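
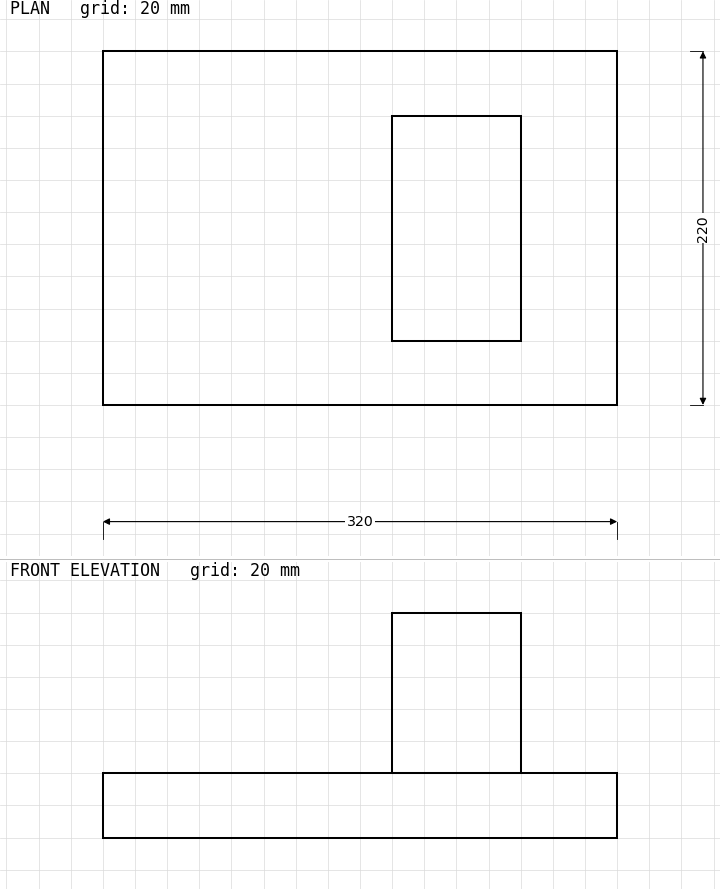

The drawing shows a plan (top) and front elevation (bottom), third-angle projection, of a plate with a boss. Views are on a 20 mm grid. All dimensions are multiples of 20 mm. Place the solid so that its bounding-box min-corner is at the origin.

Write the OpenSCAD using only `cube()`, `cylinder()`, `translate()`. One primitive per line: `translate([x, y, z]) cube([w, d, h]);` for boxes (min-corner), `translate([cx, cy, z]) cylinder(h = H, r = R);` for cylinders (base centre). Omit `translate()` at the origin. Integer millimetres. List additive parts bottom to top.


cube([320, 220, 40]);
translate([180, 40, 40]) cube([80, 140, 100]);


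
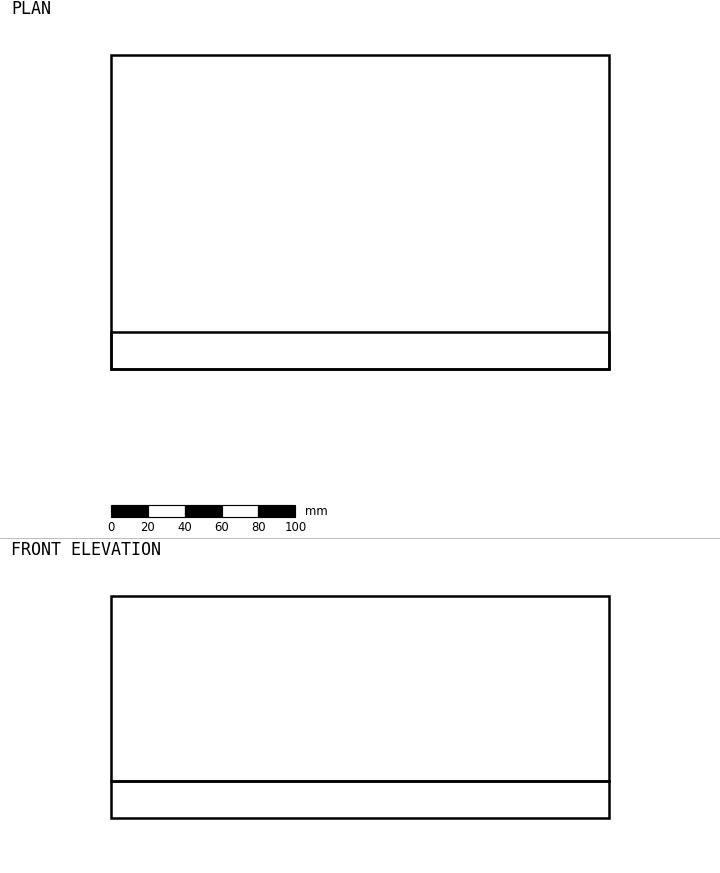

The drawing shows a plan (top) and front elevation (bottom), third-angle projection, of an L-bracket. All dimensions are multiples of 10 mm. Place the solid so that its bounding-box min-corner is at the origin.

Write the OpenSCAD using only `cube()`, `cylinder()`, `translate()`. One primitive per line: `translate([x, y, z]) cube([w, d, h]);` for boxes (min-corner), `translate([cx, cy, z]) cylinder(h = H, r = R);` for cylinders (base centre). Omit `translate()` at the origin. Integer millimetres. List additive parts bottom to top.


cube([270, 170, 20]);
translate([0, 0, 20]) cube([270, 20, 100]);


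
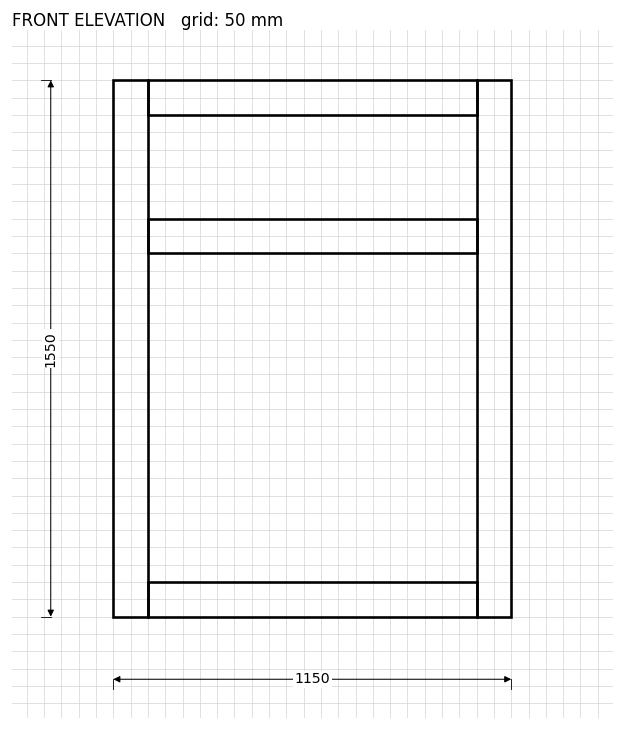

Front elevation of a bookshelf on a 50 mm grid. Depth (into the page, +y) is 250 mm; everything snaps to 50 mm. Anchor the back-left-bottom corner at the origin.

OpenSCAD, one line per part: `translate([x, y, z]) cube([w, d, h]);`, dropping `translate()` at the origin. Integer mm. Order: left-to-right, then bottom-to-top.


cube([100, 250, 1550]);
translate([100, 0, 0]) cube([950, 250, 100]);
translate([100, 0, 1050]) cube([950, 250, 100]);
translate([100, 0, 1450]) cube([950, 250, 100]);
translate([1050, 0, 0]) cube([100, 250, 1550]);


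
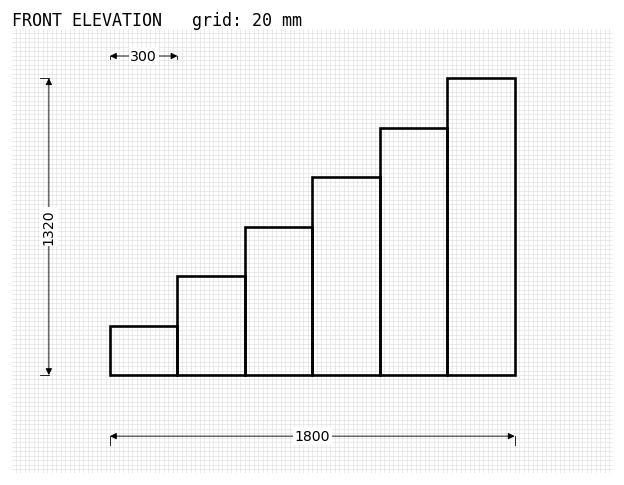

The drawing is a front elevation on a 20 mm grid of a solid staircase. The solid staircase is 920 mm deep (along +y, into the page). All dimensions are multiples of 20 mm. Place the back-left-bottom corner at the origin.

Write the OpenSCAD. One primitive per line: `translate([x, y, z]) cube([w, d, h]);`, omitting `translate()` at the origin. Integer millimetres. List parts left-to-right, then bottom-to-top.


cube([300, 920, 220]);
translate([300, 0, 0]) cube([300, 920, 440]);
translate([600, 0, 0]) cube([300, 920, 660]);
translate([900, 0, 0]) cube([300, 920, 880]);
translate([1200, 0, 0]) cube([300, 920, 1100]);
translate([1500, 0, 0]) cube([300, 920, 1320]);


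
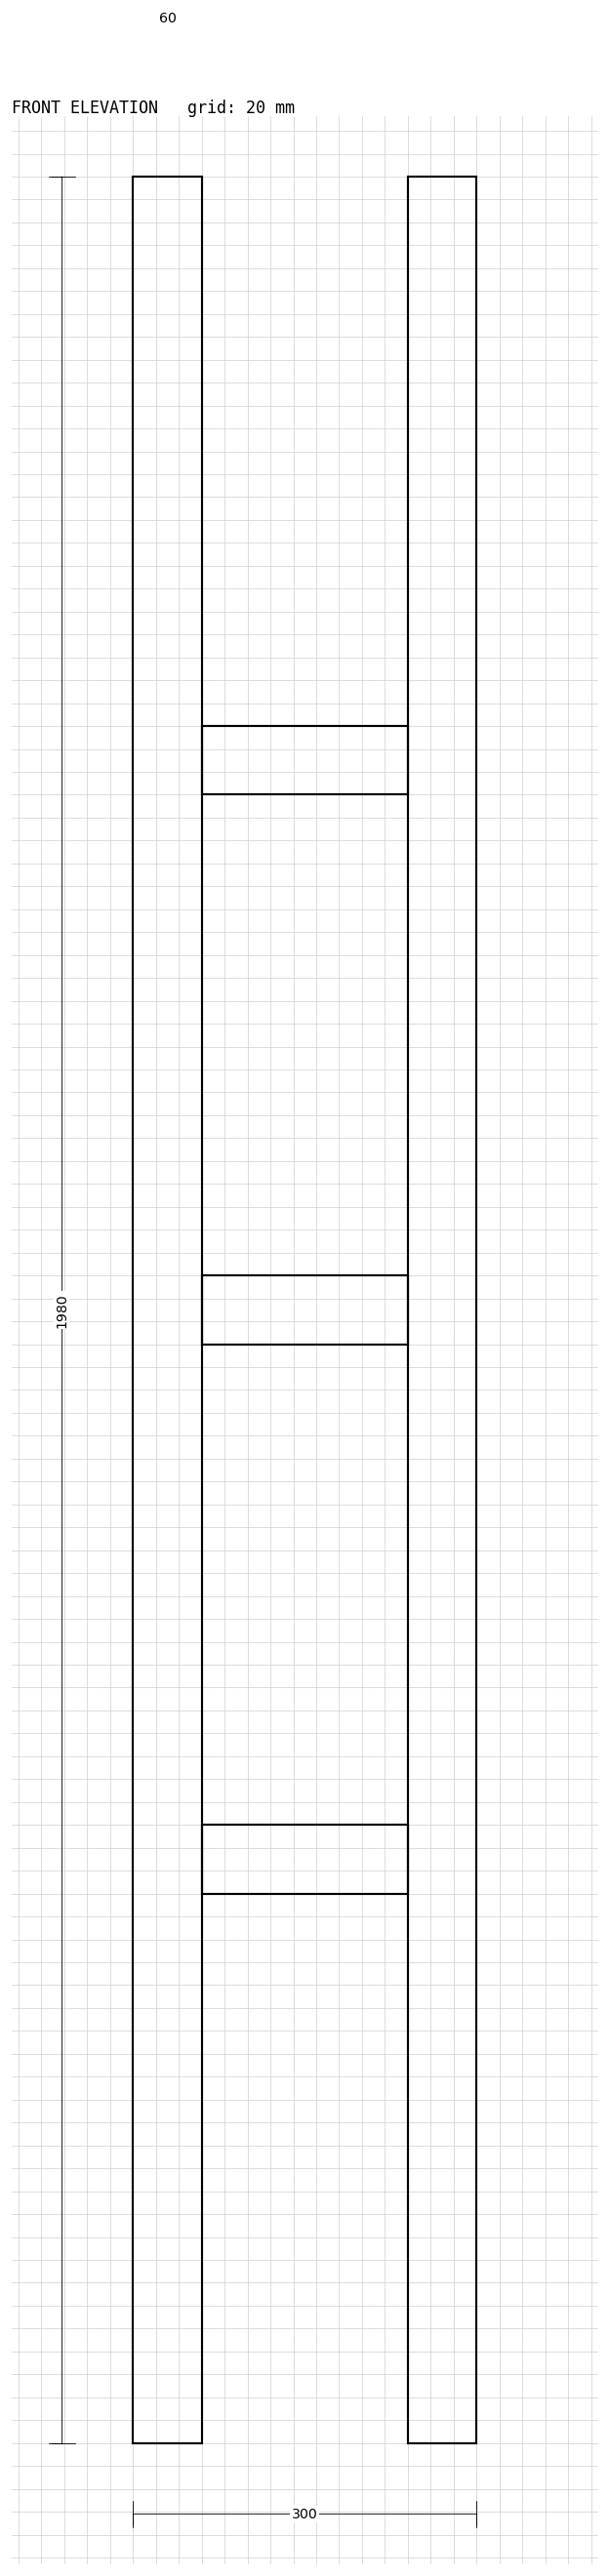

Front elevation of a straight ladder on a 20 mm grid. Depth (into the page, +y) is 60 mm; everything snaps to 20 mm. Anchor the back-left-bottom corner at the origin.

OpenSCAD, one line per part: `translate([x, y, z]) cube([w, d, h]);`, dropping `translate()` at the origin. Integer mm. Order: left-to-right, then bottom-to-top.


cube([60, 60, 1980]);
translate([60, 0, 480]) cube([180, 60, 60]);
translate([60, 0, 960]) cube([180, 60, 60]);
translate([60, 0, 1440]) cube([180, 60, 60]);
translate([240, 0, 0]) cube([60, 60, 1980]);


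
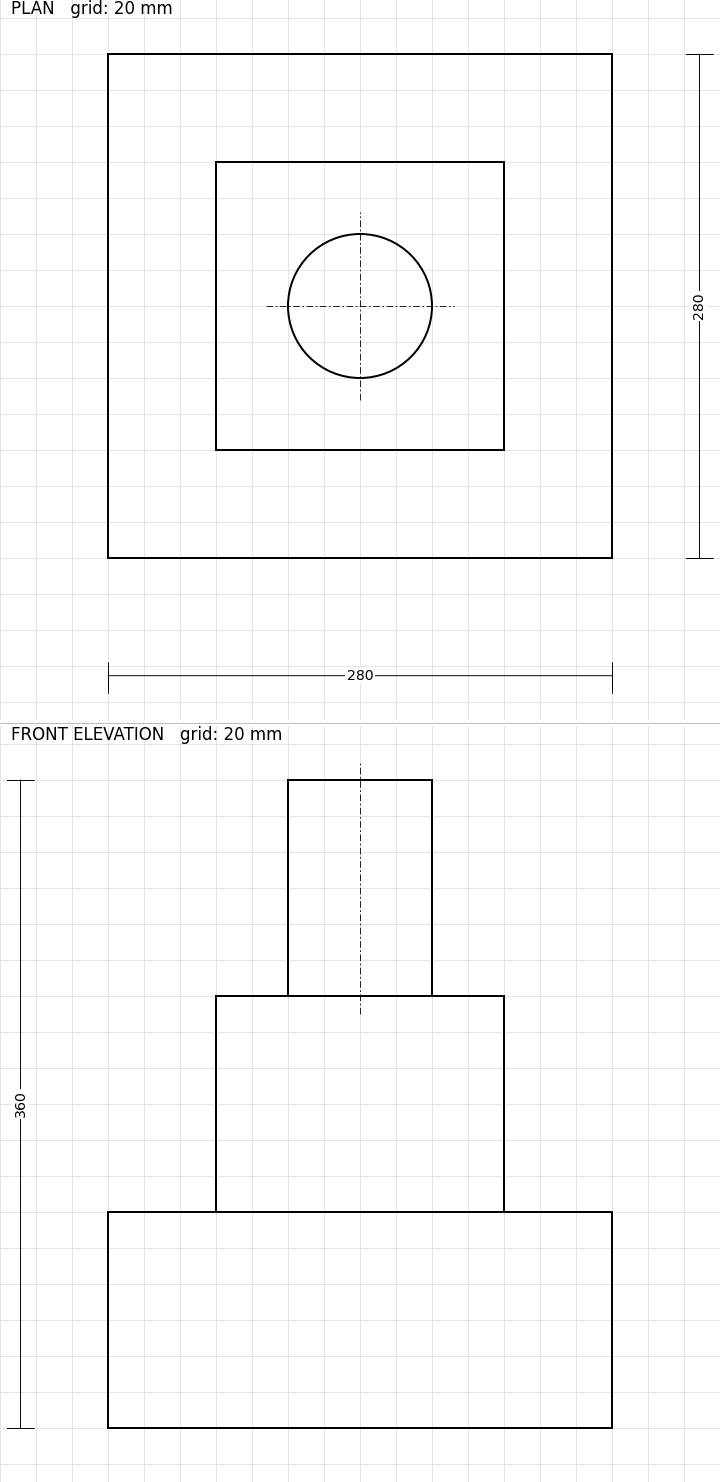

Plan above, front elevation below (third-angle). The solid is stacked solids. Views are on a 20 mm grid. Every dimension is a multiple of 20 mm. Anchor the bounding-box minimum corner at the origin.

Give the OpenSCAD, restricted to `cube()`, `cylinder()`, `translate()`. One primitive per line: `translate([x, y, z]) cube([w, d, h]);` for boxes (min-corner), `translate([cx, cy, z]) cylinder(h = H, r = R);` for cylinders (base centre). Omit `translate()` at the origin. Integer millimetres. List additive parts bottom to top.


cube([280, 280, 120]);
translate([60, 60, 120]) cube([160, 160, 120]);
translate([140, 140, 240]) cylinder(h = 120, r = 40);


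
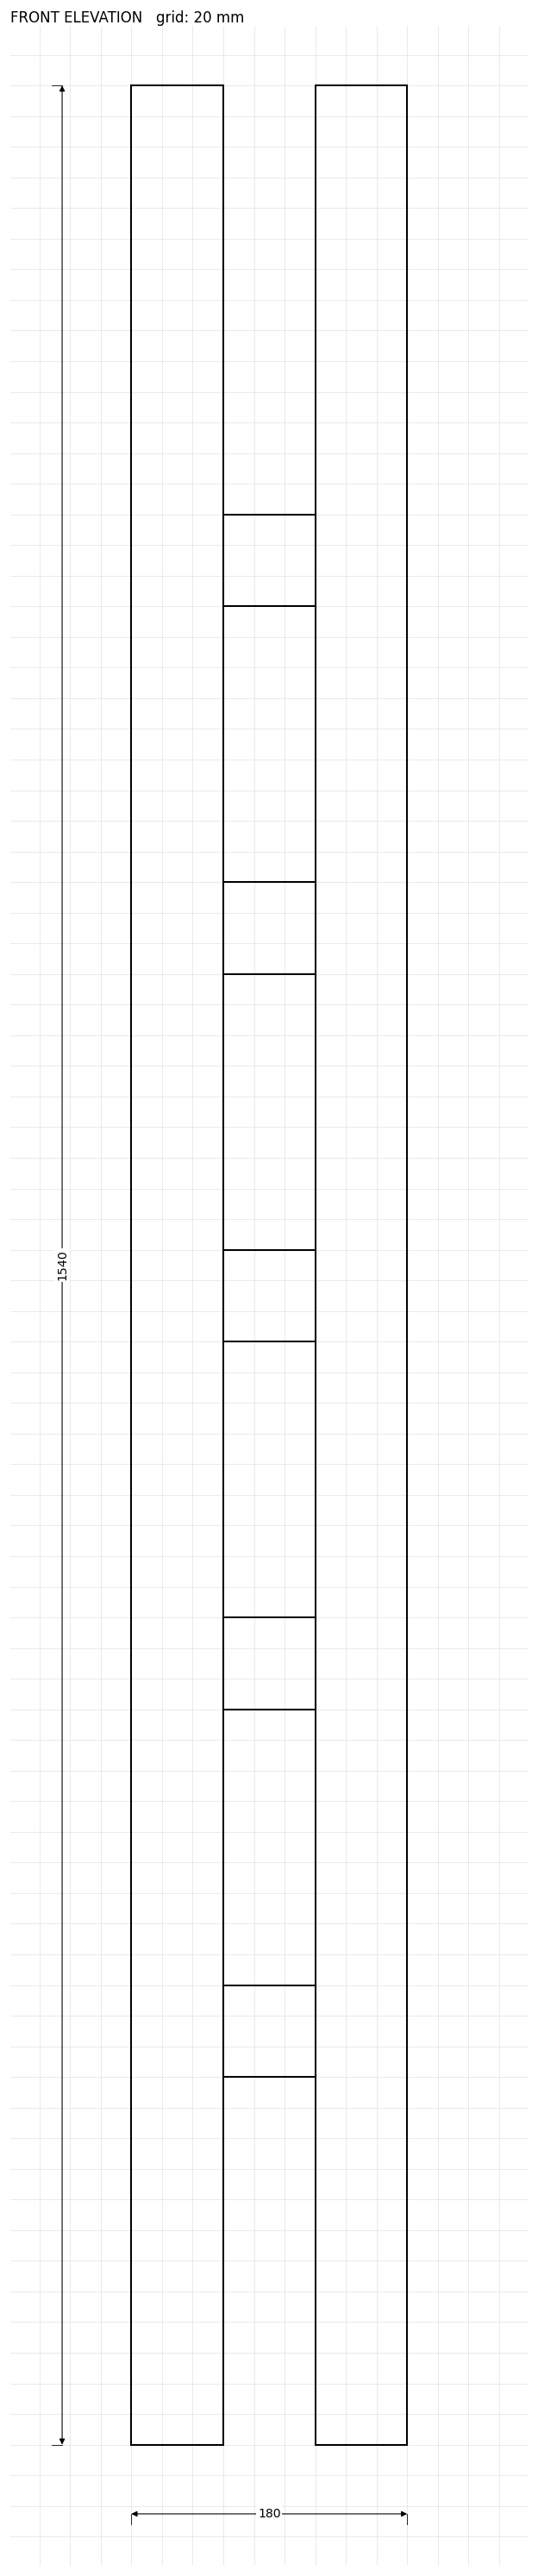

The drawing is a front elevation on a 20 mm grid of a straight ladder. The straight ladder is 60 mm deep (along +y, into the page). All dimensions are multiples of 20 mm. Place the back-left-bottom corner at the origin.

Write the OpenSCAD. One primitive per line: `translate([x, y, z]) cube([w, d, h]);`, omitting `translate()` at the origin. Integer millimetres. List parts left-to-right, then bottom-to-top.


cube([60, 60, 1540]);
translate([60, 0, 240]) cube([60, 60, 60]);
translate([60, 0, 480]) cube([60, 60, 60]);
translate([60, 0, 720]) cube([60, 60, 60]);
translate([60, 0, 960]) cube([60, 60, 60]);
translate([60, 0, 1200]) cube([60, 60, 60]);
translate([120, 0, 0]) cube([60, 60, 1540]);


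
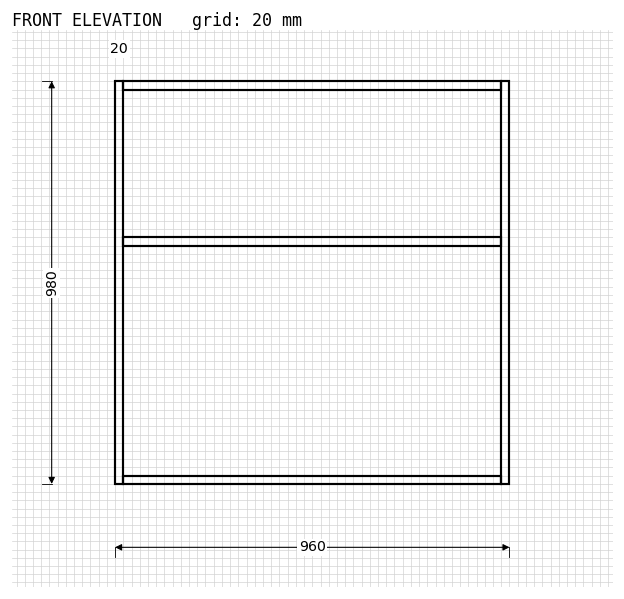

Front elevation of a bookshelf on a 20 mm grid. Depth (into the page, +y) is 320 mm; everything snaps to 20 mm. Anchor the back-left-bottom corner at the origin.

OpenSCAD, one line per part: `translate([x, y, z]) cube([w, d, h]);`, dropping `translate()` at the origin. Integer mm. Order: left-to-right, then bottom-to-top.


cube([20, 320, 980]);
translate([20, 0, 0]) cube([920, 320, 20]);
translate([20, 0, 580]) cube([920, 320, 20]);
translate([20, 0, 960]) cube([920, 320, 20]);
translate([940, 0, 0]) cube([20, 320, 980]);


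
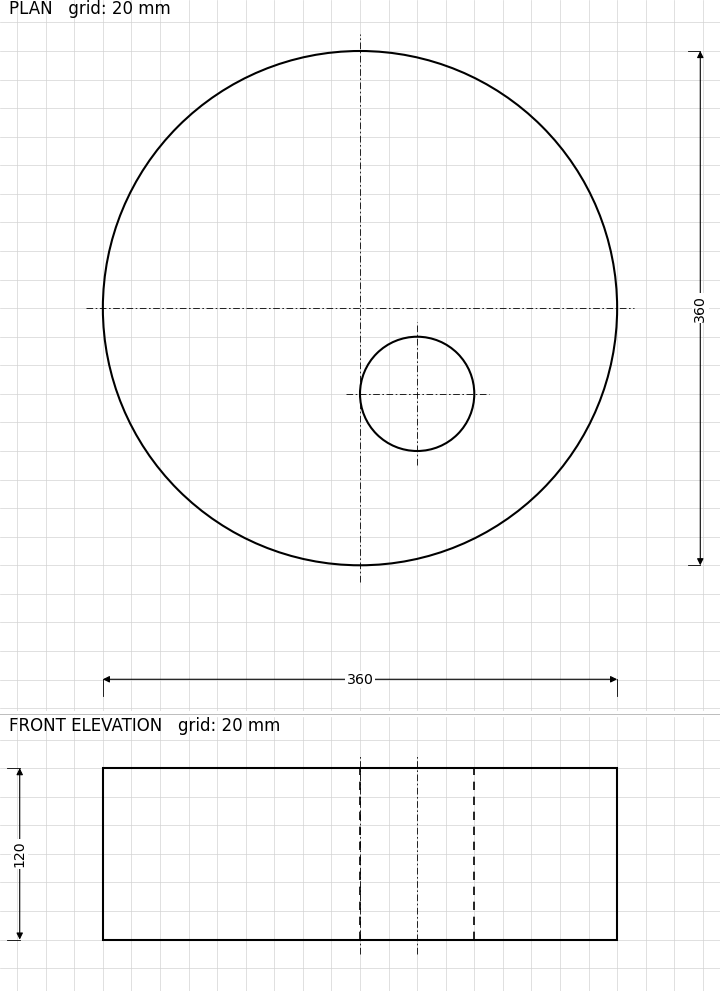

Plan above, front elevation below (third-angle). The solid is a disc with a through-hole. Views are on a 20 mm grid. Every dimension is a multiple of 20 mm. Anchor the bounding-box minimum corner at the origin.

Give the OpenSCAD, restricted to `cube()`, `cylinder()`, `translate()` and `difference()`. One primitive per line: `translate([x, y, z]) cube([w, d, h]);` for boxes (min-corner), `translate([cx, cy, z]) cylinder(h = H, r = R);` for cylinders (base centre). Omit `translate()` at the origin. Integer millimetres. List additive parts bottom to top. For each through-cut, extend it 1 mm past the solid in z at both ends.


difference() {
  translate([180, 180, 0]) cylinder(h = 120, r = 180);
  translate([220, 120, -1]) cylinder(h = 122, r = 40);
}


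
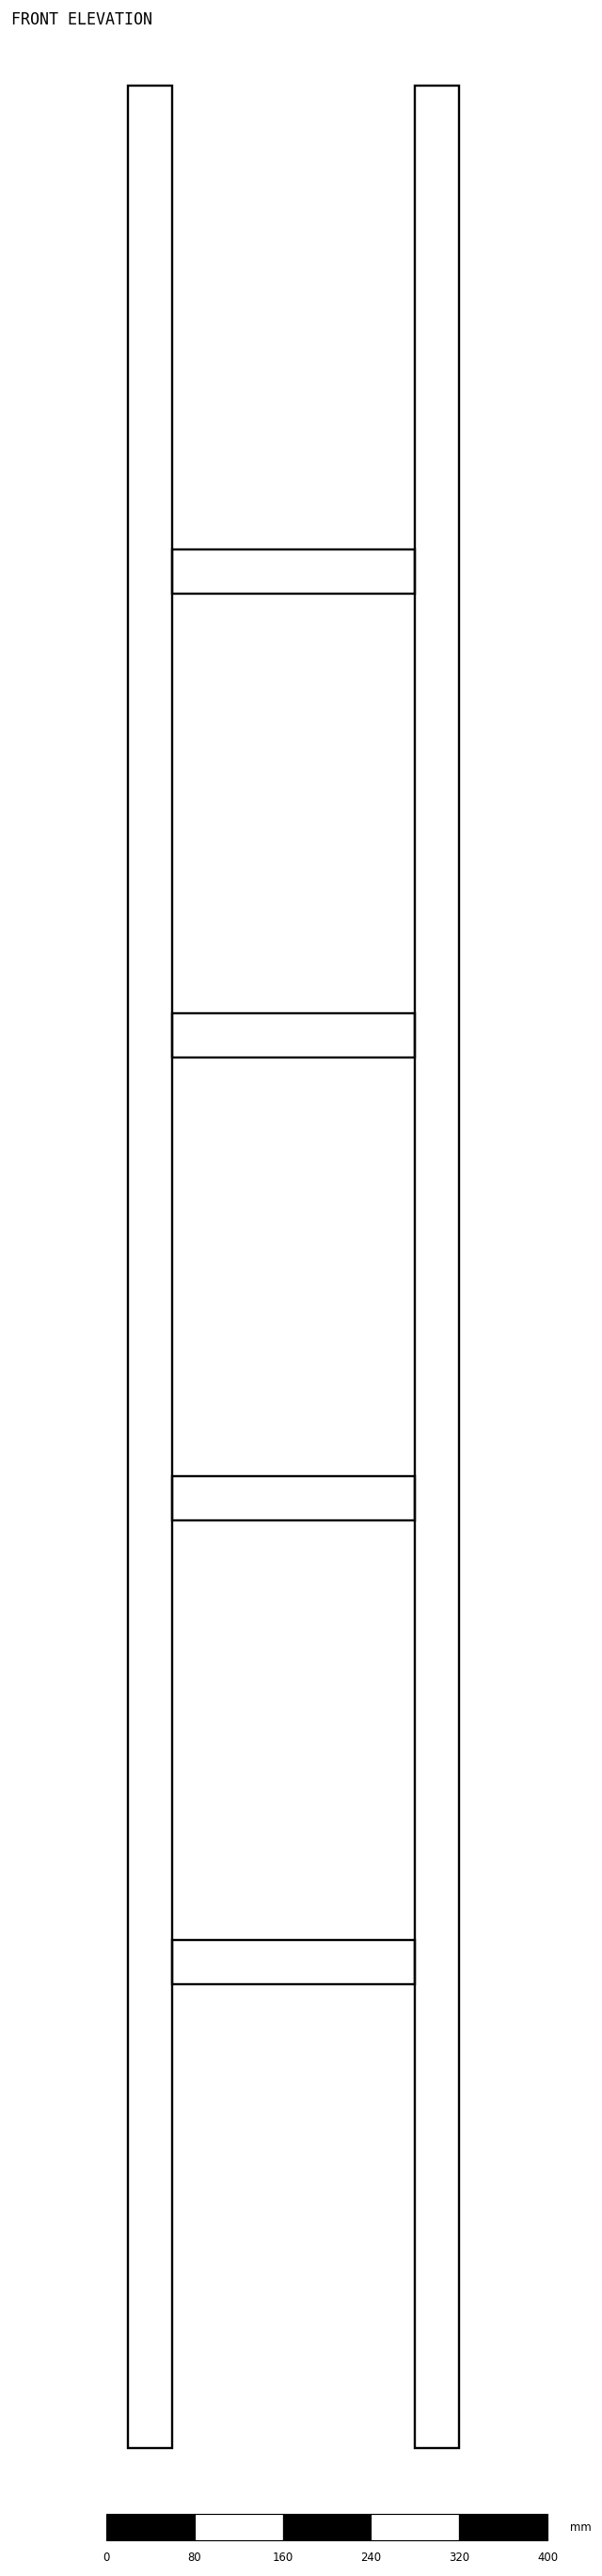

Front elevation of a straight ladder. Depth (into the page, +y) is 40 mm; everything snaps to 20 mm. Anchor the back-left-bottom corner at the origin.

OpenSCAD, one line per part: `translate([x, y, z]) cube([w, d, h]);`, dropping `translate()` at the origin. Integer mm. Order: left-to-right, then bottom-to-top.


cube([40, 40, 2140]);
translate([40, 0, 420]) cube([220, 40, 40]);
translate([40, 0, 840]) cube([220, 40, 40]);
translate([40, 0, 1260]) cube([220, 40, 40]);
translate([40, 0, 1680]) cube([220, 40, 40]);
translate([260, 0, 0]) cube([40, 40, 2140]);


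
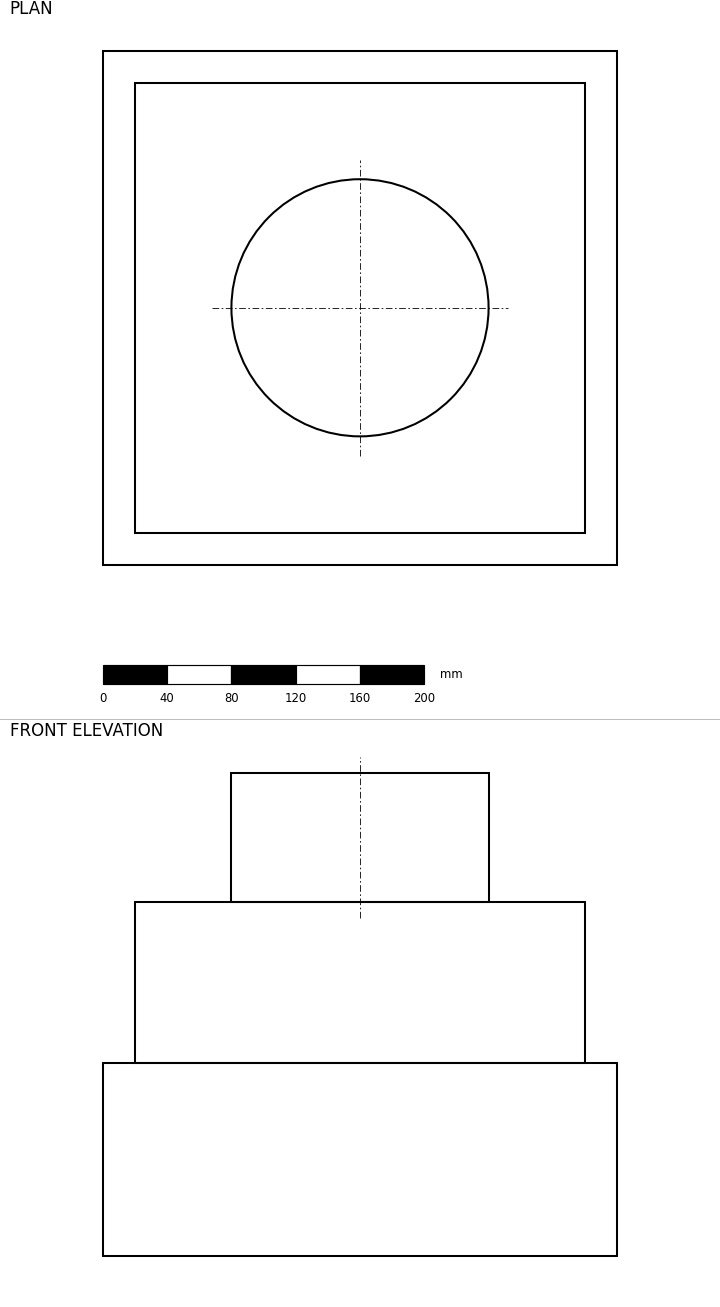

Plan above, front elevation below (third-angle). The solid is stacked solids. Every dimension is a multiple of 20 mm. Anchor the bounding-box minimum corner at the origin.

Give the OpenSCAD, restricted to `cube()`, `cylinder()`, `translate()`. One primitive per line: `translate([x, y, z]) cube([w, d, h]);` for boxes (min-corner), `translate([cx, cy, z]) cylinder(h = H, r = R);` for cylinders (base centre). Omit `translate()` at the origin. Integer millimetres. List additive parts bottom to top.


cube([320, 320, 120]);
translate([20, 20, 120]) cube([280, 280, 100]);
translate([160, 160, 220]) cylinder(h = 80, r = 80);


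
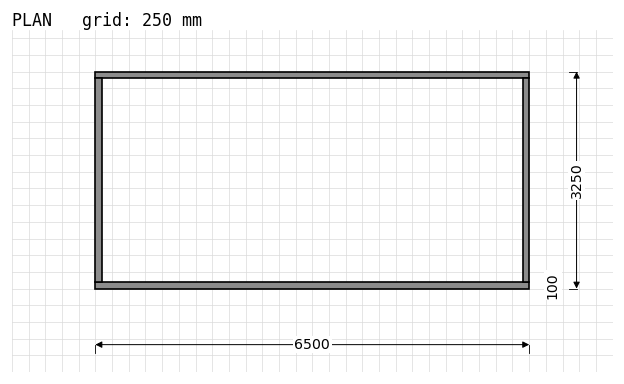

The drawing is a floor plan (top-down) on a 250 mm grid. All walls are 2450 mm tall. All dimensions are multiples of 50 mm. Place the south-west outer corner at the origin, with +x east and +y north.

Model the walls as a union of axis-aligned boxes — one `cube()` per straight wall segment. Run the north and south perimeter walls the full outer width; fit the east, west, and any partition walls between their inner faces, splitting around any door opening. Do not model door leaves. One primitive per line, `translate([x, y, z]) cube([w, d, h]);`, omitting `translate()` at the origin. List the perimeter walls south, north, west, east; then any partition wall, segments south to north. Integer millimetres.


cube([6500, 100, 2450]);
translate([0, 3150, 0]) cube([6500, 100, 2450]);
translate([0, 100, 0]) cube([100, 3050, 2450]);
translate([6400, 100, 0]) cube([100, 3050, 2450]);


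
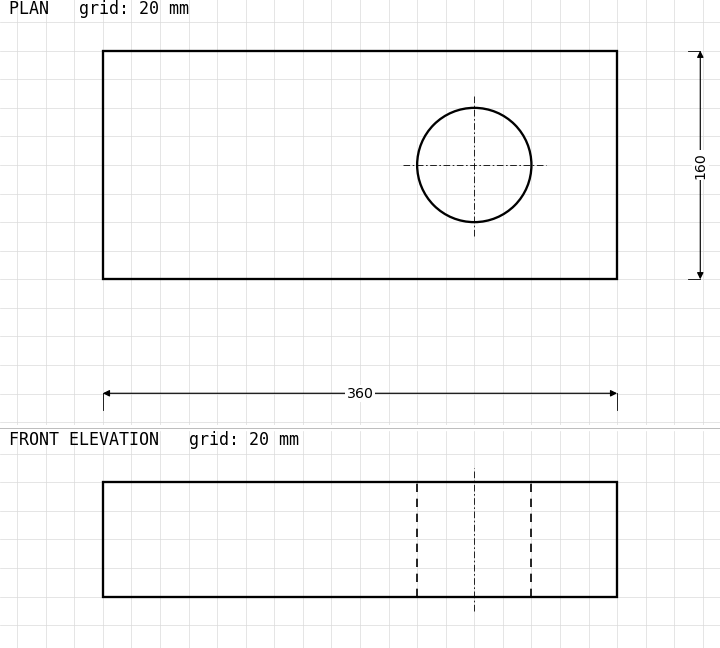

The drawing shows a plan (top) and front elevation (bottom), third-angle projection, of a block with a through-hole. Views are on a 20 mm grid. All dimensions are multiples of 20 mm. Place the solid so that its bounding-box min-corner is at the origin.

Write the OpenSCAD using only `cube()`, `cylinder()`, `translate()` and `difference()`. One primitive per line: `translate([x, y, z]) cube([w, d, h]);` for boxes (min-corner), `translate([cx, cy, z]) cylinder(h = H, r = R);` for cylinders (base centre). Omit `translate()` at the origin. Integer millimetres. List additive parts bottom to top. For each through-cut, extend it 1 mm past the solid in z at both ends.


difference() {
  cube([360, 160, 80]);
  translate([260, 80, -1]) cylinder(h = 82, r = 40);
}


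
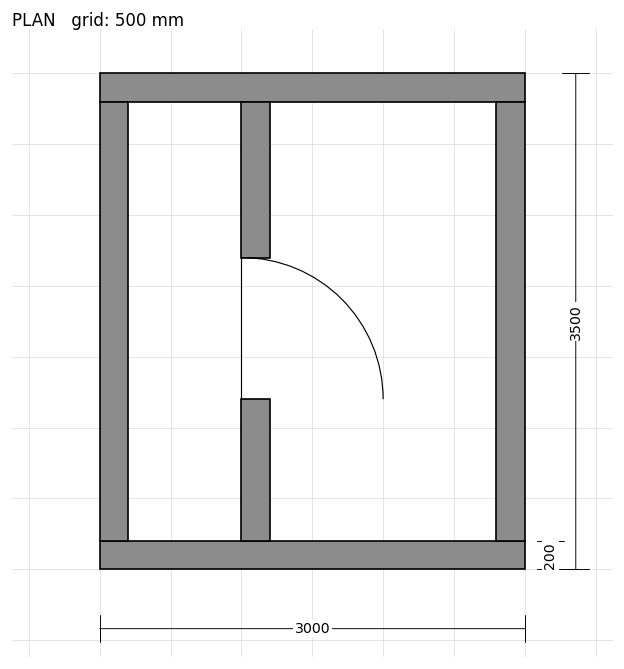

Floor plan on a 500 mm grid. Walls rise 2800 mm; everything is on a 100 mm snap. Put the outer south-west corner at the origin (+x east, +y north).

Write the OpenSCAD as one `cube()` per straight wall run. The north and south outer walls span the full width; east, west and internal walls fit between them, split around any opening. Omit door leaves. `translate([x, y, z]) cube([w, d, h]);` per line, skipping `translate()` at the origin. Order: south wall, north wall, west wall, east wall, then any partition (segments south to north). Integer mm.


cube([3000, 200, 2800]);
translate([0, 3300, 0]) cube([3000, 200, 2800]);
translate([0, 200, 0]) cube([200, 3100, 2800]);
translate([2800, 200, 0]) cube([200, 3100, 2800]);
translate([1000, 200, 0]) cube([200, 1000, 2800]);
translate([1000, 2200, 0]) cube([200, 1100, 2800]);


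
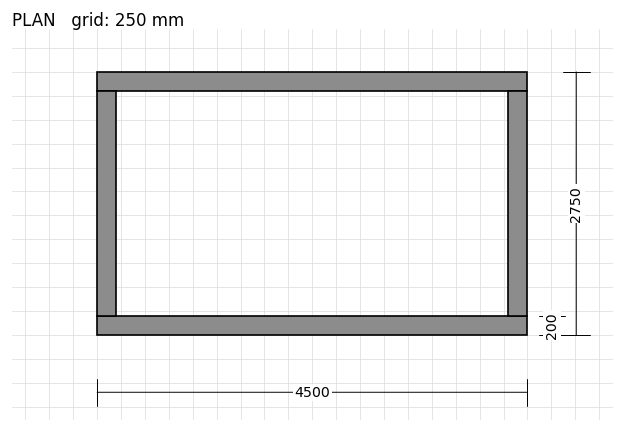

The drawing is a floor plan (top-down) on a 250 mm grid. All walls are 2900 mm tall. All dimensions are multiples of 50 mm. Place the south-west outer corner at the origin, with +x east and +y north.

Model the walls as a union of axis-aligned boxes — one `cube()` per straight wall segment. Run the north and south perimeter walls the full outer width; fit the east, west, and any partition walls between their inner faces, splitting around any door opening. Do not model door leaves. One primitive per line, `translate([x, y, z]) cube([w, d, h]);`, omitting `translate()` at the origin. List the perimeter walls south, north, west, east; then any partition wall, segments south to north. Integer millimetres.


cube([4500, 200, 2900]);
translate([0, 2550, 0]) cube([4500, 200, 2900]);
translate([0, 200, 0]) cube([200, 2350, 2900]);
translate([4300, 200, 0]) cube([200, 2350, 2900]);


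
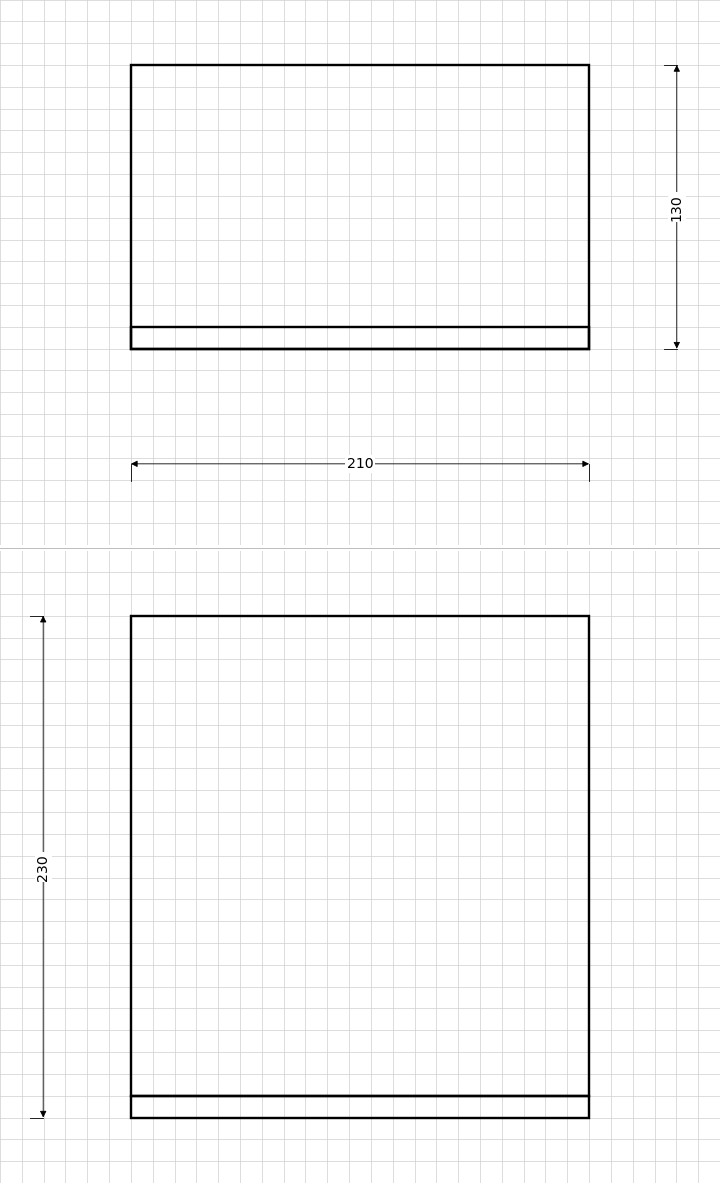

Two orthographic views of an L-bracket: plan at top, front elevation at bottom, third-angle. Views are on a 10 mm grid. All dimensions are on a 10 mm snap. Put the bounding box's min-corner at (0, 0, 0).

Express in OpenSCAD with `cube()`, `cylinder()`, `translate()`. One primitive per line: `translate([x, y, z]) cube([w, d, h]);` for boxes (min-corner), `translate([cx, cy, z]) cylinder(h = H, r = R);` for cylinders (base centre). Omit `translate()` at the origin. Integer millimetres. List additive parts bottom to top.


cube([210, 130, 10]);
translate([0, 0, 10]) cube([210, 10, 220]);


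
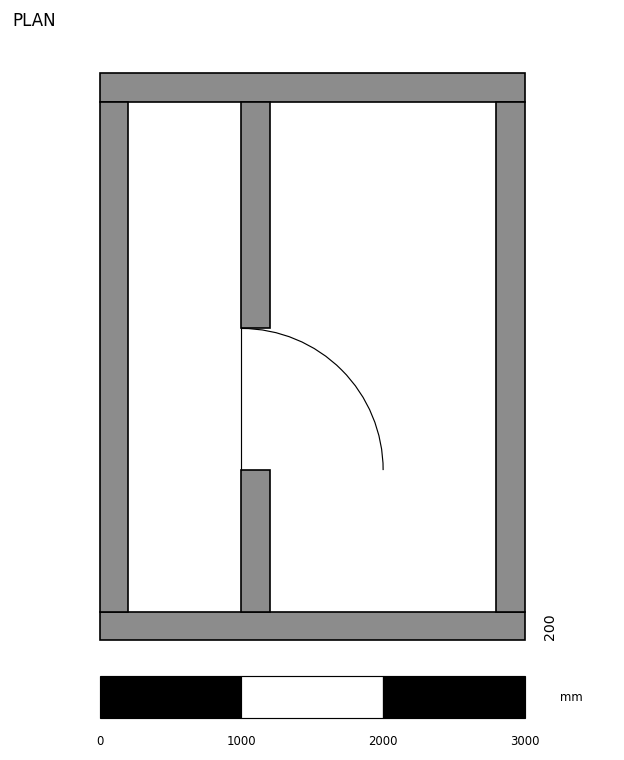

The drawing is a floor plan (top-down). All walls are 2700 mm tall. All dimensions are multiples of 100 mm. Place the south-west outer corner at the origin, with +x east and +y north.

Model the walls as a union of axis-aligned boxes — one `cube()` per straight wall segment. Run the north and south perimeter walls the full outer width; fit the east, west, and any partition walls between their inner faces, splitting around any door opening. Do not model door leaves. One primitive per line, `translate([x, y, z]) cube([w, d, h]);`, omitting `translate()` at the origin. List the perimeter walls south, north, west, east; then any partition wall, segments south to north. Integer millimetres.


cube([3000, 200, 2700]);
translate([0, 3800, 0]) cube([3000, 200, 2700]);
translate([0, 200, 0]) cube([200, 3600, 2700]);
translate([2800, 200, 0]) cube([200, 3600, 2700]);
translate([1000, 200, 0]) cube([200, 1000, 2700]);
translate([1000, 2200, 0]) cube([200, 1600, 2700]);


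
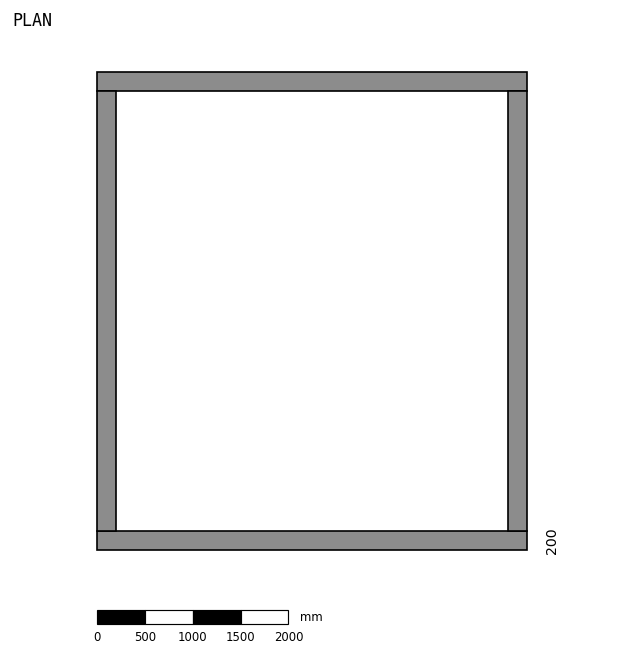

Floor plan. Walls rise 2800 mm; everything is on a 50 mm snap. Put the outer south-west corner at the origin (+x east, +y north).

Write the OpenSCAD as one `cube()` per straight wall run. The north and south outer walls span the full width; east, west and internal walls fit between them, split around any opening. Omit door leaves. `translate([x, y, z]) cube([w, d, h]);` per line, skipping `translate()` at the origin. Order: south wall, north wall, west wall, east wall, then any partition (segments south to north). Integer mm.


cube([4500, 200, 2800]);
translate([0, 4800, 0]) cube([4500, 200, 2800]);
translate([0, 200, 0]) cube([200, 4600, 2800]);
translate([4300, 200, 0]) cube([200, 4600, 2800]);


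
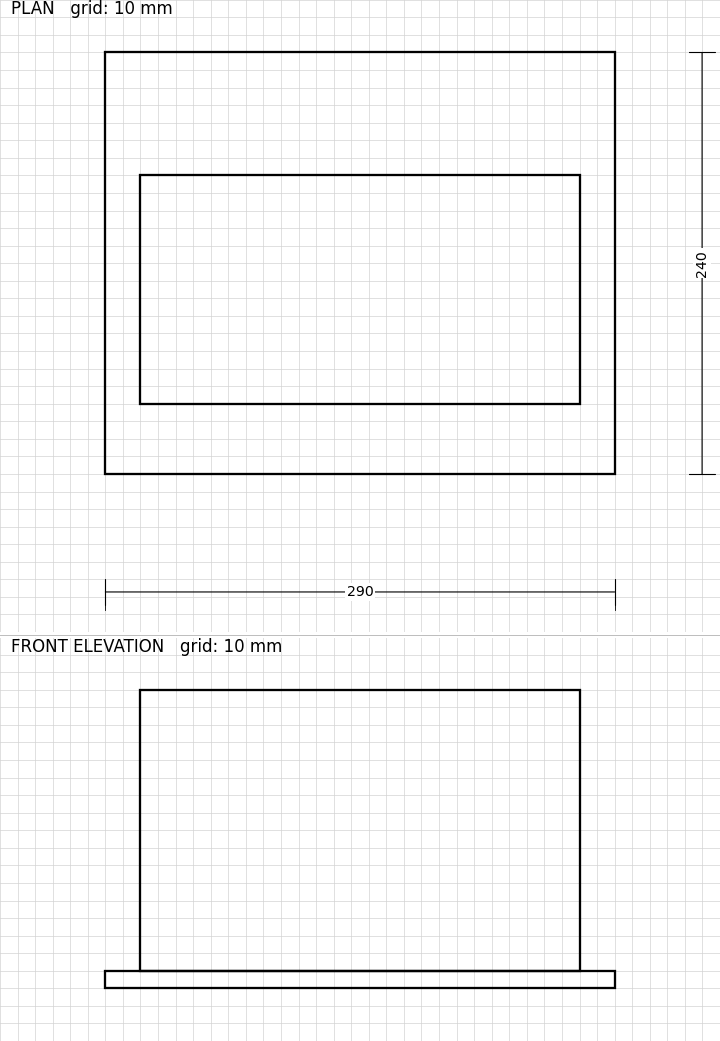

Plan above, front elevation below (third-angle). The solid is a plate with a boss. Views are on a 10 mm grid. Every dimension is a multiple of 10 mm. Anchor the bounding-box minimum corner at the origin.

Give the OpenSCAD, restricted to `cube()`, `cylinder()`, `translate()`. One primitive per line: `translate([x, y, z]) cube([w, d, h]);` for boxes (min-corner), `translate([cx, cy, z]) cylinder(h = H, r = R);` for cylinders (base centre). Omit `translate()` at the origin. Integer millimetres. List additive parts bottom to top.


cube([290, 240, 10]);
translate([20, 40, 10]) cube([250, 130, 160]);


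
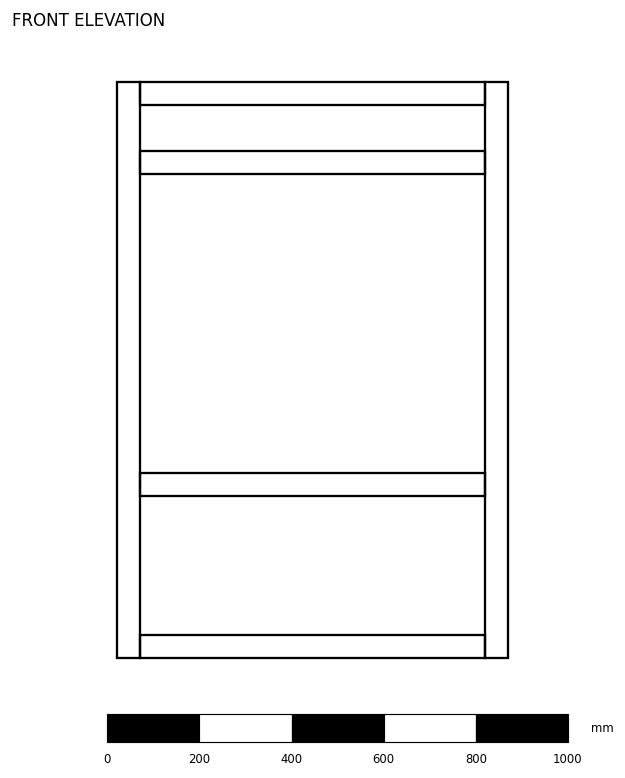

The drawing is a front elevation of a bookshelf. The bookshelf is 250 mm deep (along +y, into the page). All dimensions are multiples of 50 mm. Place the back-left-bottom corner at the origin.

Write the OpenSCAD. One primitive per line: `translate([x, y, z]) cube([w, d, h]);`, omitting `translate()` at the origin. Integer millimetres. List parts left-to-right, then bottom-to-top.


cube([50, 250, 1250]);
translate([50, 0, 0]) cube([750, 250, 50]);
translate([50, 0, 350]) cube([750, 250, 50]);
translate([50, 0, 1050]) cube([750, 250, 50]);
translate([50, 0, 1200]) cube([750, 250, 50]);
translate([800, 0, 0]) cube([50, 250, 1250]);


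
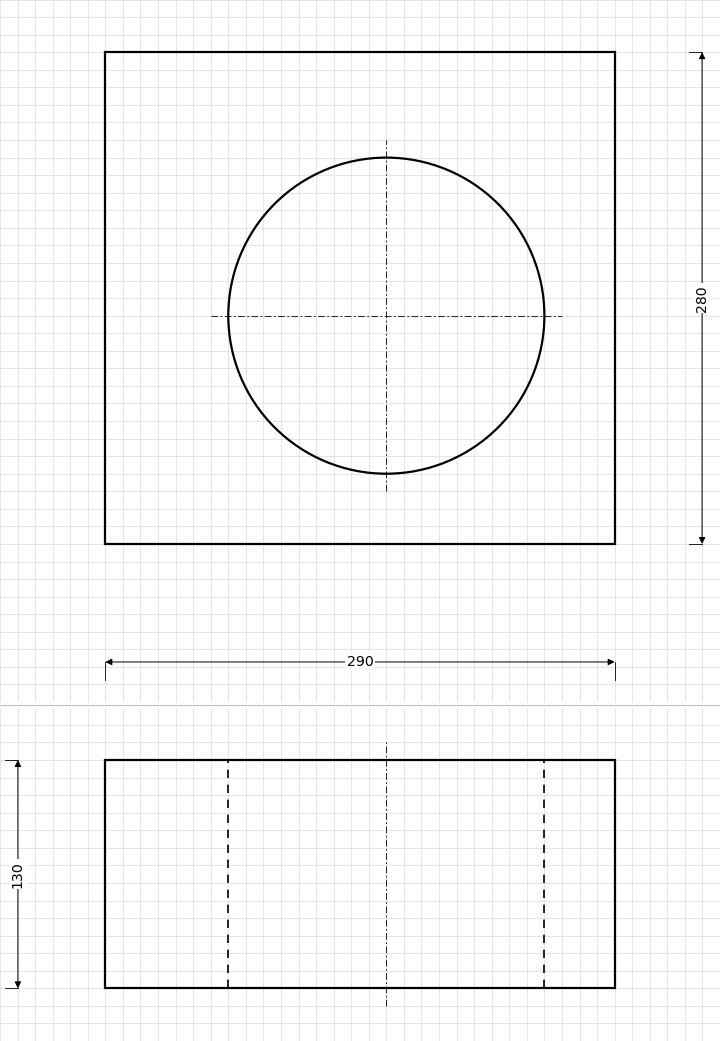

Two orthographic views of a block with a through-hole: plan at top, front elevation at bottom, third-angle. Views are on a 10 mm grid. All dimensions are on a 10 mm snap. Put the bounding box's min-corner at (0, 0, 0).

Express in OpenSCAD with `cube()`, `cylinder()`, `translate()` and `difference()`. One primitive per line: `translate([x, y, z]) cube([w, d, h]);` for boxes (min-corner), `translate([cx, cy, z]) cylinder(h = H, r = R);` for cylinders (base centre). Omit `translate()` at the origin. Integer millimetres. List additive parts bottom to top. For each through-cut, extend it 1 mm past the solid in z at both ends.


difference() {
  cube([290, 280, 130]);
  translate([160, 130, -1]) cylinder(h = 132, r = 90);
}


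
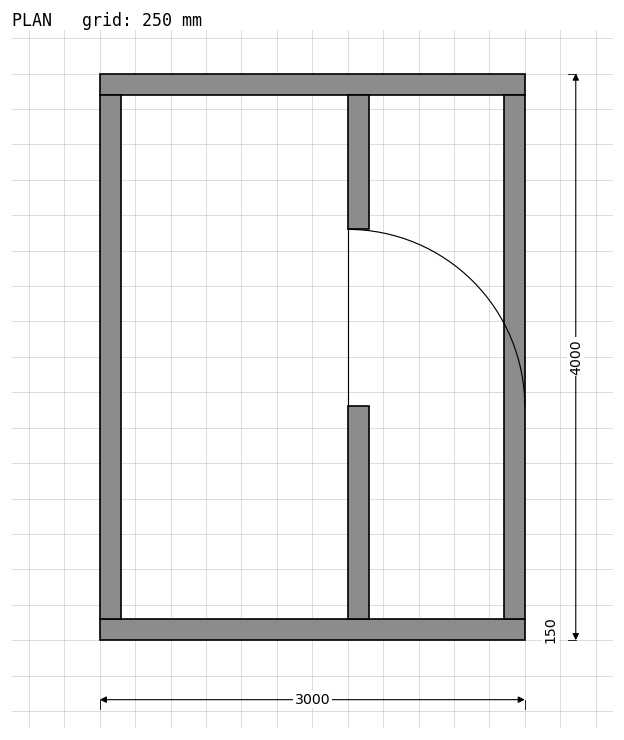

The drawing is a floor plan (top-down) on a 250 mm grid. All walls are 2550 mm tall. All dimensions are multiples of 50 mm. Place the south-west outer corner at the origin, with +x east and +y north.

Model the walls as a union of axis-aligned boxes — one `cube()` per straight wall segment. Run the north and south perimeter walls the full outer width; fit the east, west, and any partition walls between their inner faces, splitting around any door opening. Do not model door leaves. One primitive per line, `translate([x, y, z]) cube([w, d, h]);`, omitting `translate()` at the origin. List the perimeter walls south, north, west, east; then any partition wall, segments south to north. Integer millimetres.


cube([3000, 150, 2550]);
translate([0, 3850, 0]) cube([3000, 150, 2550]);
translate([0, 150, 0]) cube([150, 3700, 2550]);
translate([2850, 150, 0]) cube([150, 3700, 2550]);
translate([1750, 150, 0]) cube([150, 1500, 2550]);
translate([1750, 2900, 0]) cube([150, 950, 2550]);


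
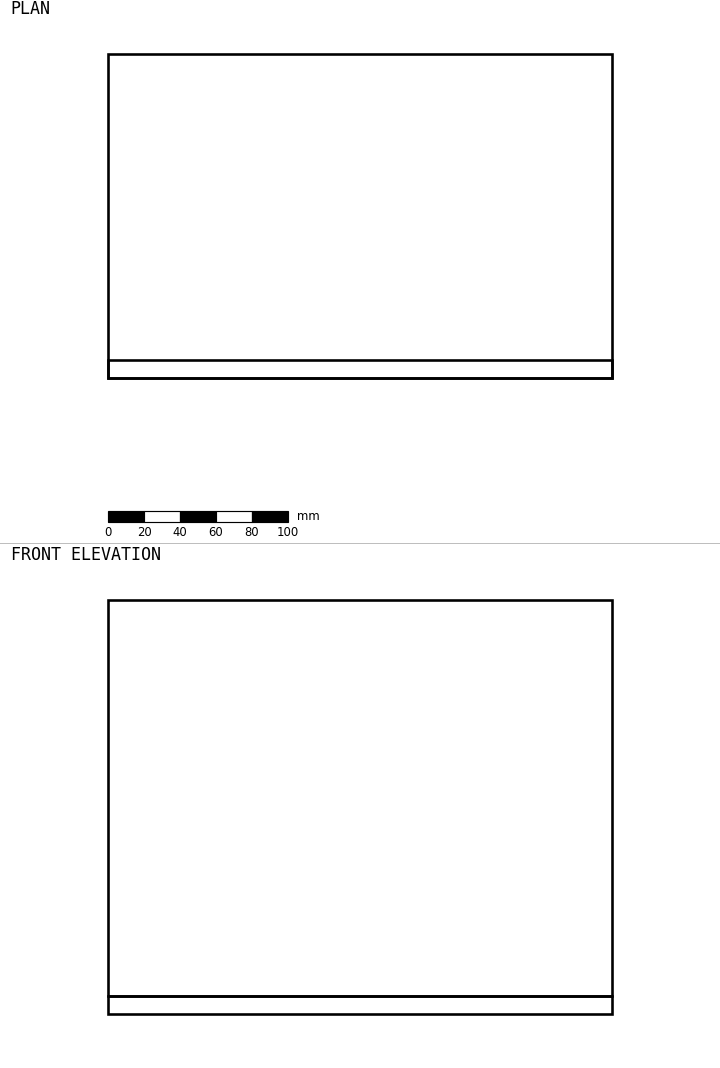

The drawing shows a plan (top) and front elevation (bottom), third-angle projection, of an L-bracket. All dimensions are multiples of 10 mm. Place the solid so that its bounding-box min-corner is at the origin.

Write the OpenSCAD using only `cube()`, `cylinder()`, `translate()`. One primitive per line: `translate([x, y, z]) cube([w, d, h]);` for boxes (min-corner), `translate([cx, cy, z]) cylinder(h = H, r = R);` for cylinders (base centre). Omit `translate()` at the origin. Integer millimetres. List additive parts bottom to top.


cube([280, 180, 10]);
translate([0, 0, 10]) cube([280, 10, 220]);


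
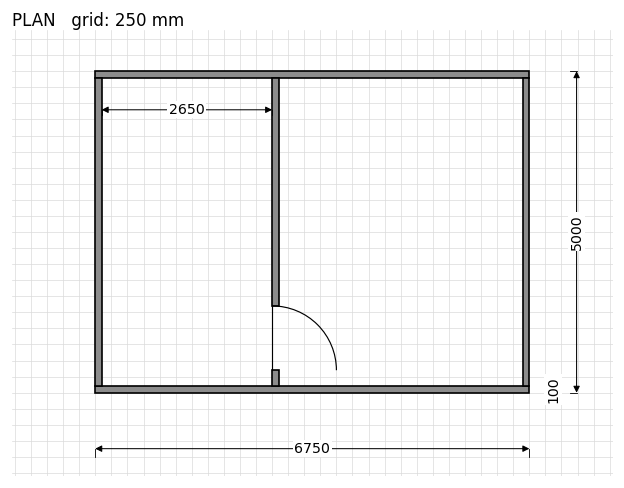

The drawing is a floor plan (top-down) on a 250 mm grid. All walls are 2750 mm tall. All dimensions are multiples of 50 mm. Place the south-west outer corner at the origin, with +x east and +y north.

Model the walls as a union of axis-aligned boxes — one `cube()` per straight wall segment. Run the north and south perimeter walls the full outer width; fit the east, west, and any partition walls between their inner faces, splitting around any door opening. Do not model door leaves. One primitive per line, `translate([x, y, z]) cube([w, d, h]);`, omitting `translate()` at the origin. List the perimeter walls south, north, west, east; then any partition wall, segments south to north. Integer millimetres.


cube([6750, 100, 2750]);
translate([0, 4900, 0]) cube([6750, 100, 2750]);
translate([0, 100, 0]) cube([100, 4800, 2750]);
translate([6650, 100, 0]) cube([100, 4800, 2750]);
translate([2750, 100, 0]) cube([100, 250, 2750]);
translate([2750, 1350, 0]) cube([100, 3550, 2750]);


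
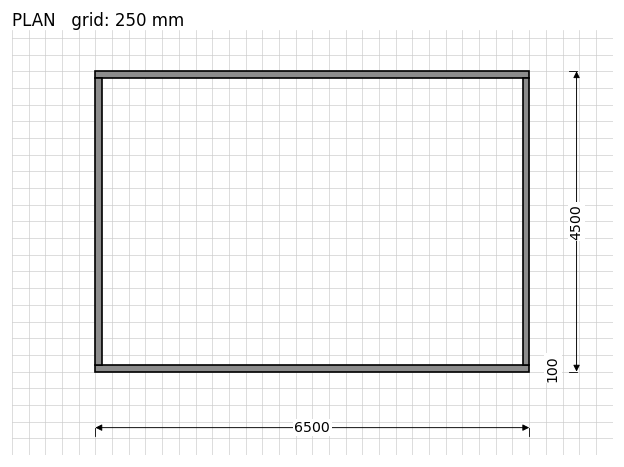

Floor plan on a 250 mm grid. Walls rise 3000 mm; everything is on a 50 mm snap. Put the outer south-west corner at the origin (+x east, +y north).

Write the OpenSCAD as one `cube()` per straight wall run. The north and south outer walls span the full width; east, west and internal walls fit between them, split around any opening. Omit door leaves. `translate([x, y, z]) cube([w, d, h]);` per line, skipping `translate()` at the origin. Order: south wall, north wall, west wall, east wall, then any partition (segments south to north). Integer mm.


cube([6500, 100, 3000]);
translate([0, 4400, 0]) cube([6500, 100, 3000]);
translate([0, 100, 0]) cube([100, 4300, 3000]);
translate([6400, 100, 0]) cube([100, 4300, 3000]);


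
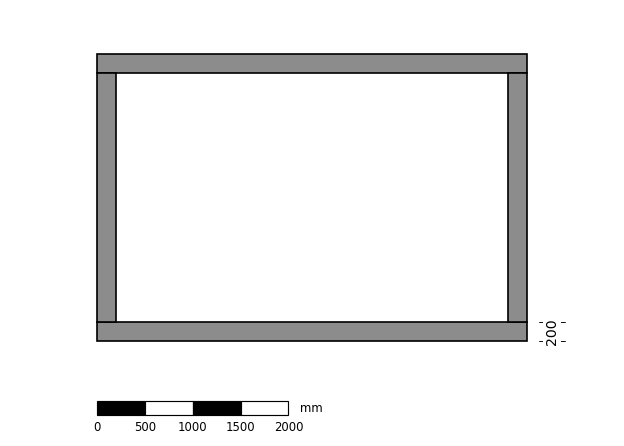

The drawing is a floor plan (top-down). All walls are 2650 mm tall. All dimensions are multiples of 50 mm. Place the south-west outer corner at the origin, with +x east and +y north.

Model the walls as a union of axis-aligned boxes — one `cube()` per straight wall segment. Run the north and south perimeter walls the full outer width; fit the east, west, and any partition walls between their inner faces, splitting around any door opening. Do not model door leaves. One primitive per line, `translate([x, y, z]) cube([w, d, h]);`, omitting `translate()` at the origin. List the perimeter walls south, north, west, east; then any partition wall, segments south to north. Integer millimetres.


cube([4500, 200, 2650]);
translate([0, 2800, 0]) cube([4500, 200, 2650]);
translate([0, 200, 0]) cube([200, 2600, 2650]);
translate([4300, 200, 0]) cube([200, 2600, 2650]);


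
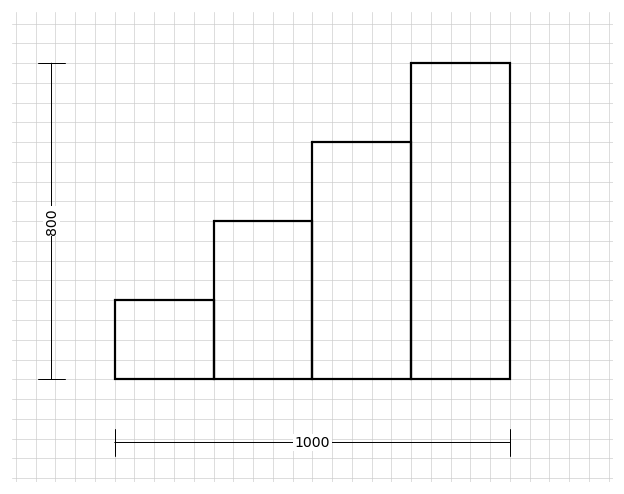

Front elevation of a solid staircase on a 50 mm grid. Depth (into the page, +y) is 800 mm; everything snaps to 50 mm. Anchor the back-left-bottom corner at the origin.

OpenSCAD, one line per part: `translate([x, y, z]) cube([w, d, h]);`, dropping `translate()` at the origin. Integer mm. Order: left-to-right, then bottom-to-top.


cube([250, 800, 200]);
translate([250, 0, 0]) cube([250, 800, 400]);
translate([500, 0, 0]) cube([250, 800, 600]);
translate([750, 0, 0]) cube([250, 800, 800]);


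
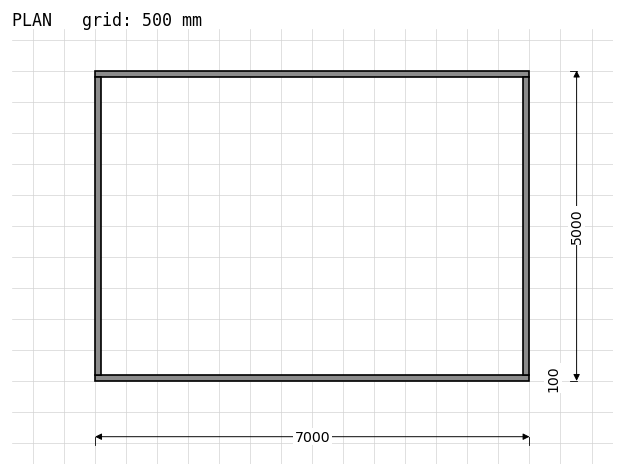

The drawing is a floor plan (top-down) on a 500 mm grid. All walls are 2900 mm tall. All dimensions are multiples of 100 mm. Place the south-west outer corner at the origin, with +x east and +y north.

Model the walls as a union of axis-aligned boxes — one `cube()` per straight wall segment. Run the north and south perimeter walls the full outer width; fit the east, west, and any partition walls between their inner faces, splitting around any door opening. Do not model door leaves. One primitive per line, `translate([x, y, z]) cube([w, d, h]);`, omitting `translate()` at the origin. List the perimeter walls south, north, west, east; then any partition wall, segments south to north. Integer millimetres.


cube([7000, 100, 2900]);
translate([0, 4900, 0]) cube([7000, 100, 2900]);
translate([0, 100, 0]) cube([100, 4800, 2900]);
translate([6900, 100, 0]) cube([100, 4800, 2900]);


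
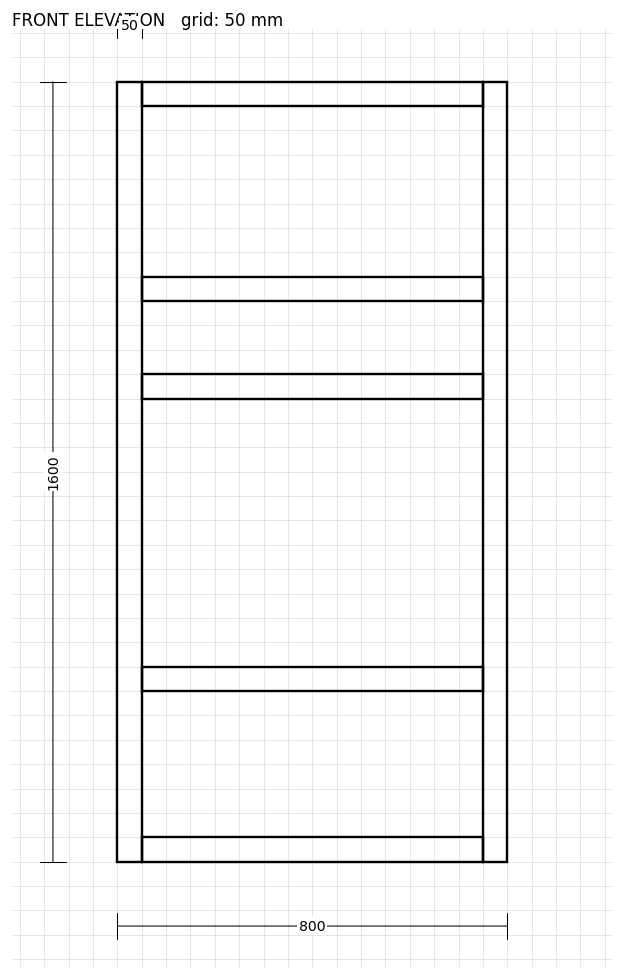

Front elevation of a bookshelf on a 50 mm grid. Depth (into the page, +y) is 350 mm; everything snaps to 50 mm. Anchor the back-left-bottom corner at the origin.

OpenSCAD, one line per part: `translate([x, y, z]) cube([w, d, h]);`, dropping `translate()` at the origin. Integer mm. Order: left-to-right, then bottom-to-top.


cube([50, 350, 1600]);
translate([50, 0, 0]) cube([700, 350, 50]);
translate([50, 0, 350]) cube([700, 350, 50]);
translate([50, 0, 950]) cube([700, 350, 50]);
translate([50, 0, 1150]) cube([700, 350, 50]);
translate([50, 0, 1550]) cube([700, 350, 50]);
translate([750, 0, 0]) cube([50, 350, 1600]);


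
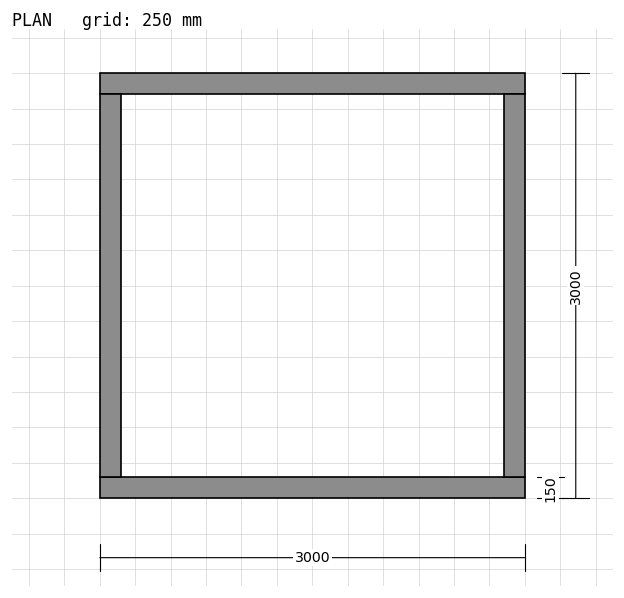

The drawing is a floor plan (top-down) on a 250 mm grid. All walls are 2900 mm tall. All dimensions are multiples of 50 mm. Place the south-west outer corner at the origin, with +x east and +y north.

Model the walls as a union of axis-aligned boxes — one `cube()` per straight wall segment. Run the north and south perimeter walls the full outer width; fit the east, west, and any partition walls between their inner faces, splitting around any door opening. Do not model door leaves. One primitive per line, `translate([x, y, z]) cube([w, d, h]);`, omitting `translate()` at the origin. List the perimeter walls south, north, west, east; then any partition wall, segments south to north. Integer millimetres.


cube([3000, 150, 2900]);
translate([0, 2850, 0]) cube([3000, 150, 2900]);
translate([0, 150, 0]) cube([150, 2700, 2900]);
translate([2850, 150, 0]) cube([150, 2700, 2900]);


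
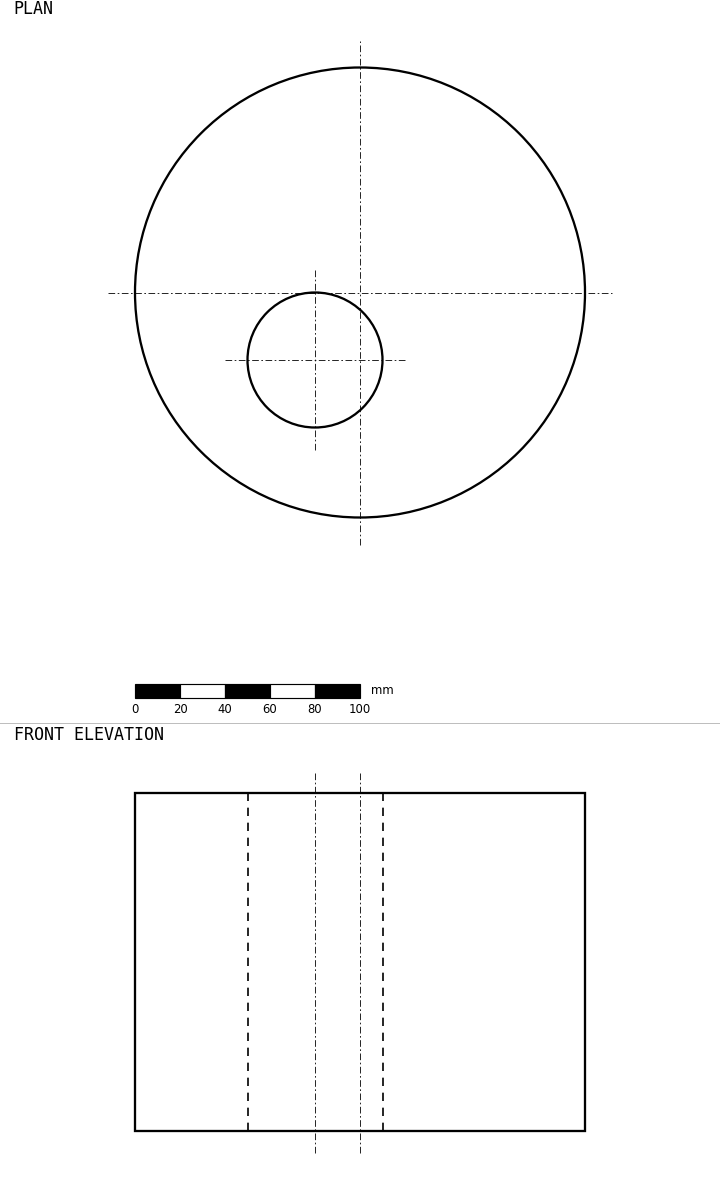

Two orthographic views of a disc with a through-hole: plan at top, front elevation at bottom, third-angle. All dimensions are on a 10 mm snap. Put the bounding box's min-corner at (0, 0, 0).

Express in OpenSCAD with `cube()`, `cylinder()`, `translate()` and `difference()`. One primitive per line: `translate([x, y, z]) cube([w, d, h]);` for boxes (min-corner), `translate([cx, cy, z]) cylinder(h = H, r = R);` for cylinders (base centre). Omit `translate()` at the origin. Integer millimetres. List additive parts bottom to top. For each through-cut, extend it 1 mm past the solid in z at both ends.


difference() {
  translate([100, 100, 0]) cylinder(h = 150, r = 100);
  translate([80, 70, -1]) cylinder(h = 152, r = 30);
}


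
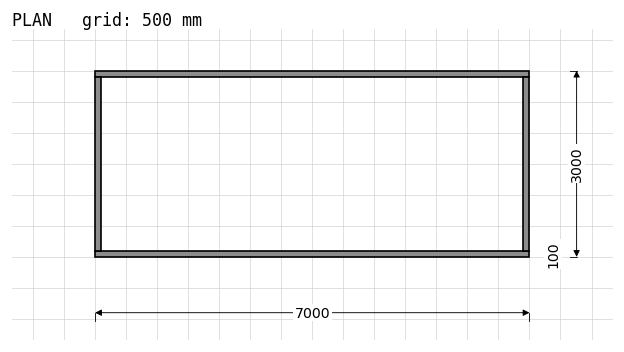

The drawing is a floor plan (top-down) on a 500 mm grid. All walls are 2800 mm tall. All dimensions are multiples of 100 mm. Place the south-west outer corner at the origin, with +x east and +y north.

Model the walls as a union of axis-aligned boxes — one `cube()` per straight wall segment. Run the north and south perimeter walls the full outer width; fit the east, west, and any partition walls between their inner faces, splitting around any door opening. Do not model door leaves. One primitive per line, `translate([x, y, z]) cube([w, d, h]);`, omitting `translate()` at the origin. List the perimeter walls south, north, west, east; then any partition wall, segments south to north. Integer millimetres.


cube([7000, 100, 2800]);
translate([0, 2900, 0]) cube([7000, 100, 2800]);
translate([0, 100, 0]) cube([100, 2800, 2800]);
translate([6900, 100, 0]) cube([100, 2800, 2800]);


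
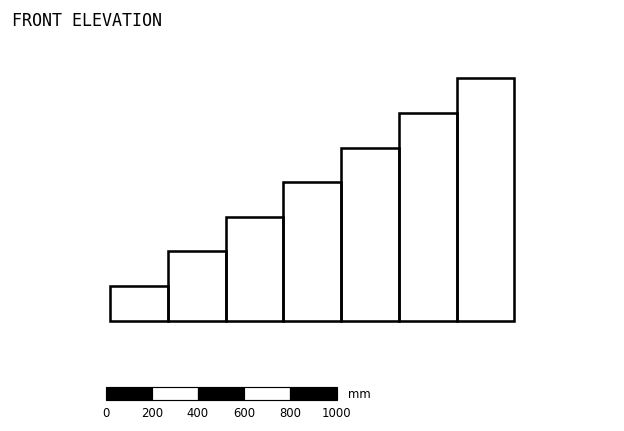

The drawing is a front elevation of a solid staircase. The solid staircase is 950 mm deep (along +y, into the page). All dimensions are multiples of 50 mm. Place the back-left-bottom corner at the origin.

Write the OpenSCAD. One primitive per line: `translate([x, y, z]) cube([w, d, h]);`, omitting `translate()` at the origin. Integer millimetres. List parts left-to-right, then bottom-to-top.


cube([250, 950, 150]);
translate([250, 0, 0]) cube([250, 950, 300]);
translate([500, 0, 0]) cube([250, 950, 450]);
translate([750, 0, 0]) cube([250, 950, 600]);
translate([1000, 0, 0]) cube([250, 950, 750]);
translate([1250, 0, 0]) cube([250, 950, 900]);
translate([1500, 0, 0]) cube([250, 950, 1050]);


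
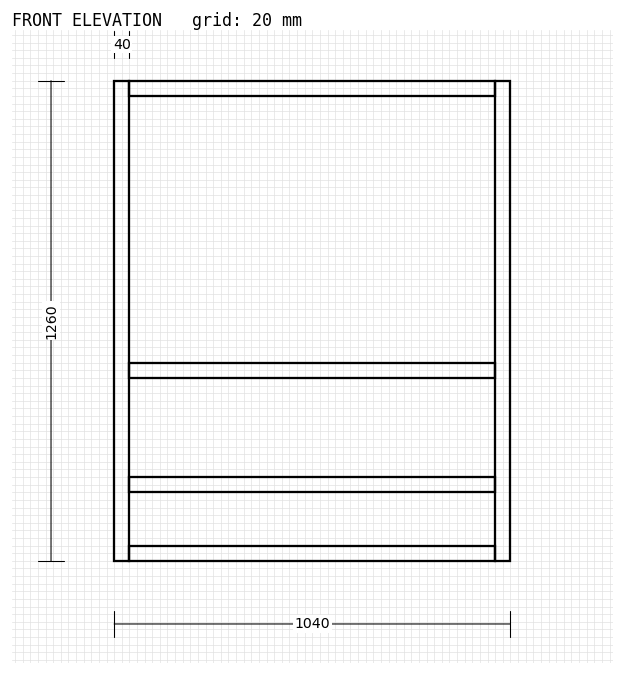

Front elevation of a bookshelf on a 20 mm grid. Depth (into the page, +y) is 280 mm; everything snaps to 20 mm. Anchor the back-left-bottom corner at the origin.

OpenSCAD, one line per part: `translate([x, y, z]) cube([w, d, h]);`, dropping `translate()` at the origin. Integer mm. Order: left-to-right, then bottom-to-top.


cube([40, 280, 1260]);
translate([40, 0, 0]) cube([960, 280, 40]);
translate([40, 0, 180]) cube([960, 280, 40]);
translate([40, 0, 480]) cube([960, 280, 40]);
translate([40, 0, 1220]) cube([960, 280, 40]);
translate([1000, 0, 0]) cube([40, 280, 1260]);


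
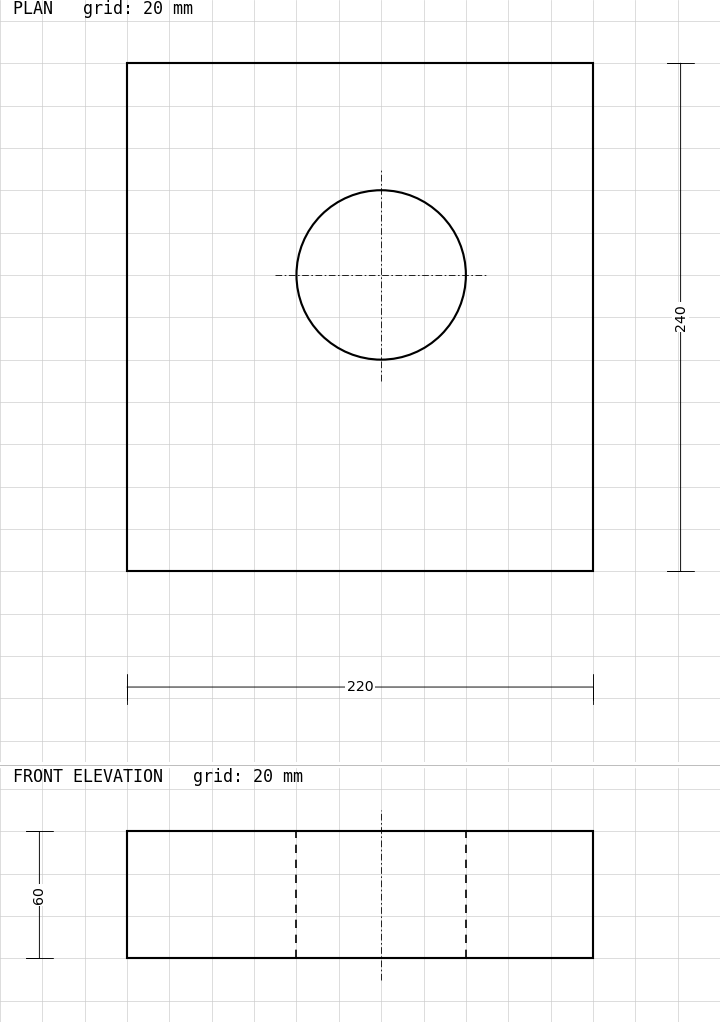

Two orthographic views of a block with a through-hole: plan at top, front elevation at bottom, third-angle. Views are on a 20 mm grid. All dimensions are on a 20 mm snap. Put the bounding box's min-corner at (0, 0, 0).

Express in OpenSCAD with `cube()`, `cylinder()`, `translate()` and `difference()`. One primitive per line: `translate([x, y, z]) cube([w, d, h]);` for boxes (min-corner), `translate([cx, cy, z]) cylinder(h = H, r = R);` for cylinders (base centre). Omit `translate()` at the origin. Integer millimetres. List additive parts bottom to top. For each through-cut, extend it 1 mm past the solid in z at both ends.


difference() {
  cube([220, 240, 60]);
  translate([120, 140, -1]) cylinder(h = 62, r = 40);
}


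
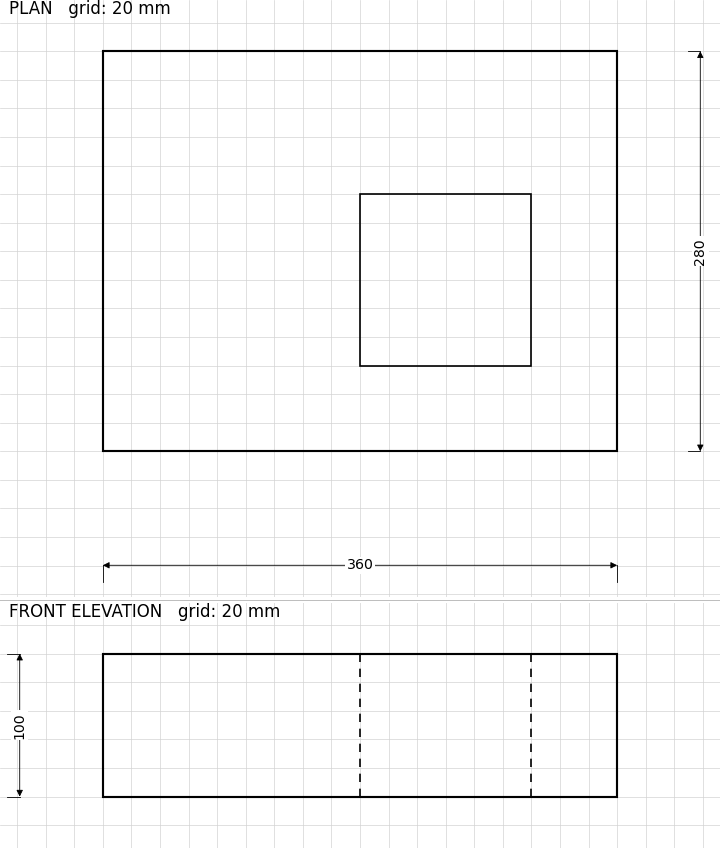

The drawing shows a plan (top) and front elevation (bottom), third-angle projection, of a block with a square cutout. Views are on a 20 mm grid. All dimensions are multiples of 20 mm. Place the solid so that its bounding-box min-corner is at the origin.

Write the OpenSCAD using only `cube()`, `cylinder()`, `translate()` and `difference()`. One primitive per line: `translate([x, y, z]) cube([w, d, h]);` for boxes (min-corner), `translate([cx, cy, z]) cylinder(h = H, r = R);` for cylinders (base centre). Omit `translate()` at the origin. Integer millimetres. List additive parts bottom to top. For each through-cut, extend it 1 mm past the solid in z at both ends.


difference() {
  cube([360, 280, 100]);
  translate([180, 60, -1]) cube([120, 120, 102]);
}
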